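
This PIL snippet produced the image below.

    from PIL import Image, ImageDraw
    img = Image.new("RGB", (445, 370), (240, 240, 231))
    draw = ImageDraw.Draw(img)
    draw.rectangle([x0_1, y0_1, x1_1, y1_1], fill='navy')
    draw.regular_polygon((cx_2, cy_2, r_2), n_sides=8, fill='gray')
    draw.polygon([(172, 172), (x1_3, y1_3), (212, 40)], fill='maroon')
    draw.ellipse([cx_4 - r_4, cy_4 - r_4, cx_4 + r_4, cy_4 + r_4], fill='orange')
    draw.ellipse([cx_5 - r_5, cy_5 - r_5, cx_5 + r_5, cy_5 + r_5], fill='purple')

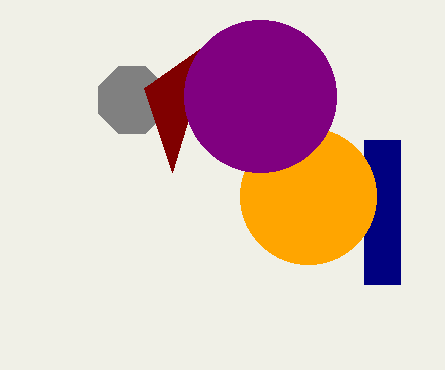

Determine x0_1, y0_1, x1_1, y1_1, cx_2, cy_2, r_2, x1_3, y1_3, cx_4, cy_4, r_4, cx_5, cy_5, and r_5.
x0_1 = 364
y0_1 = 140
x1_1 = 400
y1_1 = 284
cx_2 = 132
cy_2 = 100
r_2 = 36
x1_3 = 144
y1_3 = 88
cx_4 = 308
cy_4 = 196
r_4 = 68
cx_5 = 260
cy_5 = 96
r_5 = 76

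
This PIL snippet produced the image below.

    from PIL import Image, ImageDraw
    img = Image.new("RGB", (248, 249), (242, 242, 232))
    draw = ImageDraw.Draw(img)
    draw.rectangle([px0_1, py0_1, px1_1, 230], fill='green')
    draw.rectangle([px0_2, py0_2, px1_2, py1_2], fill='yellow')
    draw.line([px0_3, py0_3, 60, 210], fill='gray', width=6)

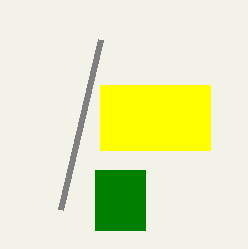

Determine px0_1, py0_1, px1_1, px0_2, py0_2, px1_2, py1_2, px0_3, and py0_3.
px0_1 = 95, py0_1 = 170, px1_1 = 145, px0_2 = 100, py0_2 = 85, px1_2 = 210, py1_2 = 150, px0_3 = 100, py0_3 = 40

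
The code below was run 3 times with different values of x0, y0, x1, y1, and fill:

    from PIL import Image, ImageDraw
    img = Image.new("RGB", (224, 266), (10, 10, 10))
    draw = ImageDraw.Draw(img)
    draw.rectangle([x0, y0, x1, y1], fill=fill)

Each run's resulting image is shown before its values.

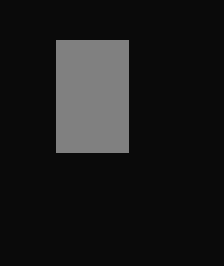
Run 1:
x0 = 56, y0 = 40, x1 = 128, y1 = 152, fill = 'gray'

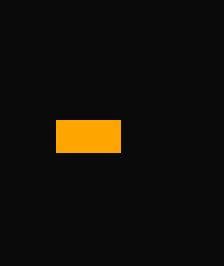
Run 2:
x0 = 56
y0 = 120
x1 = 120
y1 = 152
fill = 'orange'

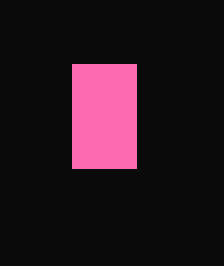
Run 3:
x0 = 72
y0 = 64
x1 = 136
y1 = 168
fill = 'hotpink'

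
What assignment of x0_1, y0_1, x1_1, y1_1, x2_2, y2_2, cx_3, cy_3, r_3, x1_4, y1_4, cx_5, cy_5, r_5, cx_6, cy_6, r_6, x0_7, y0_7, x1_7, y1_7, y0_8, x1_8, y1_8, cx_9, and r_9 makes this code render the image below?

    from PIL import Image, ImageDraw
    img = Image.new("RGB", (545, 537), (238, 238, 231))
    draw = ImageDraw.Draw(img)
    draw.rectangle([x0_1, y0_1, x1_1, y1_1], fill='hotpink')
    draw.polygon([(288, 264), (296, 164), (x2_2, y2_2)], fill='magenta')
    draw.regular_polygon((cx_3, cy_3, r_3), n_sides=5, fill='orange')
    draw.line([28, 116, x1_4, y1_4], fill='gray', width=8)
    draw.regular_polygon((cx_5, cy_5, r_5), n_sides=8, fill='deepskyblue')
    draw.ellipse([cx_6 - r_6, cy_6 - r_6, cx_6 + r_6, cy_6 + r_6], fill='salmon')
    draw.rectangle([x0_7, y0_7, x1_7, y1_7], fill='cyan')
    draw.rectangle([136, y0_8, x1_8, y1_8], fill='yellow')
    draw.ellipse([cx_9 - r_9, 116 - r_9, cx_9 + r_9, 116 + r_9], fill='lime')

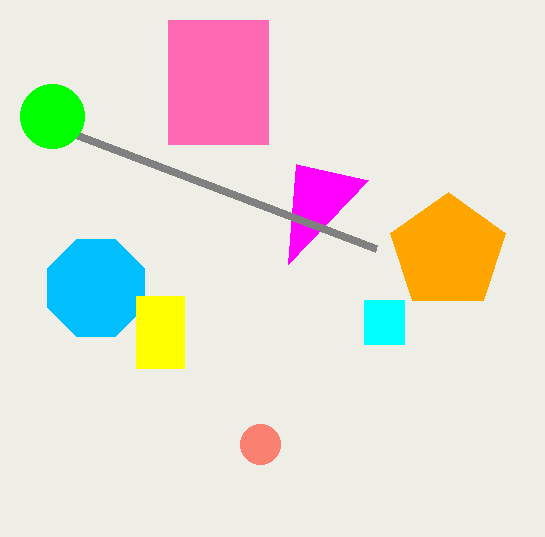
x0_1 = 168
y0_1 = 20
x1_1 = 268
y1_1 = 144
x2_2 = 368
y2_2 = 180
cx_3 = 448
cy_3 = 252
r_3 = 60
x1_4 = 376
y1_4 = 248
cx_5 = 96
cy_5 = 288
r_5 = 52
cx_6 = 260
cy_6 = 444
r_6 = 20
x0_7 = 364
y0_7 = 300
x1_7 = 404
y1_7 = 344
y0_8 = 296
x1_8 = 184
y1_8 = 368
cx_9 = 52
r_9 = 32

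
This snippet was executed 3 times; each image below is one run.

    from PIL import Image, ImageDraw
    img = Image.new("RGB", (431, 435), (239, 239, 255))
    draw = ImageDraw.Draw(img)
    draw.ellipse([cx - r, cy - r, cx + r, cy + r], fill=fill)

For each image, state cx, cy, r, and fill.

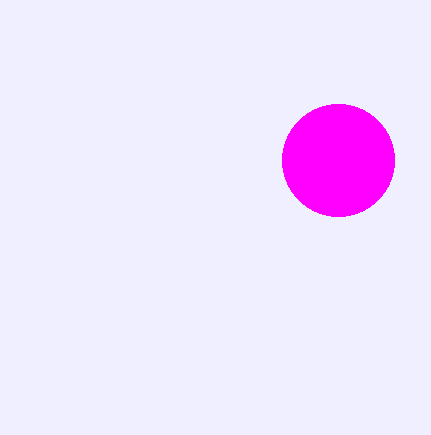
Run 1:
cx = 338, cy = 160, r = 56, fill = 'magenta'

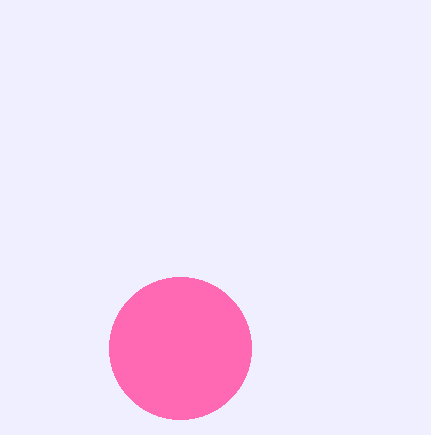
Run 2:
cx = 180; cy = 348; r = 71; fill = 'hotpink'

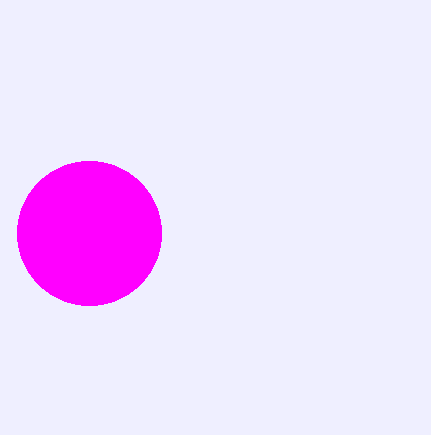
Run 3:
cx = 89, cy = 233, r = 72, fill = 'magenta'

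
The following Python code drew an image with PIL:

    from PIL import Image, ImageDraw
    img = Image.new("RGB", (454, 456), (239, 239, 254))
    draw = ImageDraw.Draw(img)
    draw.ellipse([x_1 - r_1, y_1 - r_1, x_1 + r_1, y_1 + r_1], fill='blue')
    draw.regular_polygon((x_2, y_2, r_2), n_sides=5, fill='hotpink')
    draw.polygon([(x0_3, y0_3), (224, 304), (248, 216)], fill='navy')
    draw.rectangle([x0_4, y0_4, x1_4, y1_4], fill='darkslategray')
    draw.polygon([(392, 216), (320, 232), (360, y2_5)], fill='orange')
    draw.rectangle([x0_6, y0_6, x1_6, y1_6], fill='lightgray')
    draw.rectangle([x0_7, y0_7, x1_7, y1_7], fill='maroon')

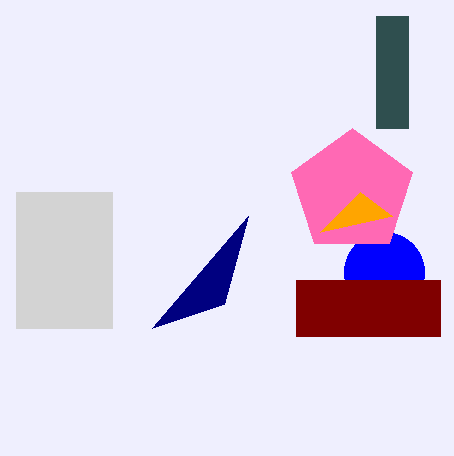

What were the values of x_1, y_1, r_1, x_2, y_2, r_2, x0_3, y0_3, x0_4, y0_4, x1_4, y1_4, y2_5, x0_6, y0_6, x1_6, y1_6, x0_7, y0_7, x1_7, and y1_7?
x_1 = 384
y_1 = 272
r_1 = 40
x_2 = 352
y_2 = 192
r_2 = 64
x0_3 = 152
y0_3 = 328
x0_4 = 376
y0_4 = 16
x1_4 = 408
y1_4 = 128
y2_5 = 192
x0_6 = 16
y0_6 = 192
x1_6 = 112
y1_6 = 328
x0_7 = 296
y0_7 = 280
x1_7 = 440
y1_7 = 336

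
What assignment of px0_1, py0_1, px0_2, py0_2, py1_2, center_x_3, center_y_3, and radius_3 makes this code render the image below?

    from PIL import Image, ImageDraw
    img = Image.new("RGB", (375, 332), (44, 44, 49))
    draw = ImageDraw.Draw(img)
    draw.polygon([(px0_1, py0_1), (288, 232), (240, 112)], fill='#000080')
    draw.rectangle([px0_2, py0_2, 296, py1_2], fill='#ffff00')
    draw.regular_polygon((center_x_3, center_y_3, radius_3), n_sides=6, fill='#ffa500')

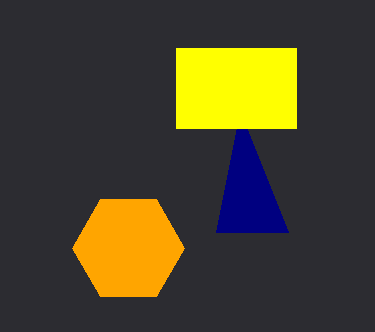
px0_1 = 216, py0_1 = 232, px0_2 = 176, py0_2 = 48, py1_2 = 128, center_x_3 = 128, center_y_3 = 248, radius_3 = 56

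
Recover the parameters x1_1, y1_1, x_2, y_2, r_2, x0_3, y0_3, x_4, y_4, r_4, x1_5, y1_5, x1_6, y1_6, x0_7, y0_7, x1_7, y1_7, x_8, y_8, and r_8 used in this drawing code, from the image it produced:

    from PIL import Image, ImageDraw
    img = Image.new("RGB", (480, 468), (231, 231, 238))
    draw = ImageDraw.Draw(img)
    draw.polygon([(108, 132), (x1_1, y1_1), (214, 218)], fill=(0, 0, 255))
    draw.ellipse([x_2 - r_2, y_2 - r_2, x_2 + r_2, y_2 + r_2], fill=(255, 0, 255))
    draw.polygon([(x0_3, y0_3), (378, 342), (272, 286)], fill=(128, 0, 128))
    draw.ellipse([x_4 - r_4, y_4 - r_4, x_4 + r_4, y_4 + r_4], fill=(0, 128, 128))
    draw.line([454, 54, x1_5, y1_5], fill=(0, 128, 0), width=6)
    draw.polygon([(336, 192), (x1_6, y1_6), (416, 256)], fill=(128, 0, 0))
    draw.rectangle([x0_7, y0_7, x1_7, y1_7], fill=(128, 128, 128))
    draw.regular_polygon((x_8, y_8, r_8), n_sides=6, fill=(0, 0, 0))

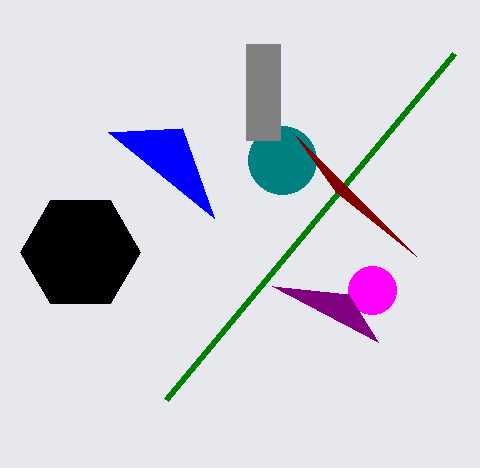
x1_1 = 182, y1_1 = 128, x_2 = 372, y_2 = 290, r_2 = 24, x0_3 = 348, y0_3 = 294, x_4 = 282, y_4 = 160, r_4 = 34, x1_5 = 166, y1_5 = 400, x1_6 = 296, y1_6 = 136, x0_7 = 246, y0_7 = 44, x1_7 = 280, y1_7 = 140, x_8 = 80, y_8 = 252, r_8 = 60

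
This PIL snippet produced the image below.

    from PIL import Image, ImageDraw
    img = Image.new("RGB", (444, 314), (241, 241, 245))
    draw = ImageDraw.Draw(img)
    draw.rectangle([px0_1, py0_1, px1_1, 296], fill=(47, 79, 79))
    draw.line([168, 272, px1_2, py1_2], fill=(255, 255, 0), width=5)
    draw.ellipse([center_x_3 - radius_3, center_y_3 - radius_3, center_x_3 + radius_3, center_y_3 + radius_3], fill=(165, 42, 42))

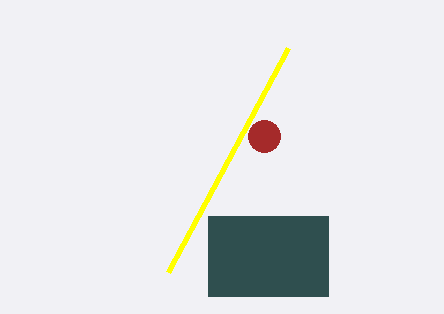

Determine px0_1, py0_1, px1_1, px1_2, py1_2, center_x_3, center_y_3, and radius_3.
px0_1 = 208; py0_1 = 216; px1_1 = 328; px1_2 = 288; py1_2 = 48; center_x_3 = 264; center_y_3 = 136; radius_3 = 16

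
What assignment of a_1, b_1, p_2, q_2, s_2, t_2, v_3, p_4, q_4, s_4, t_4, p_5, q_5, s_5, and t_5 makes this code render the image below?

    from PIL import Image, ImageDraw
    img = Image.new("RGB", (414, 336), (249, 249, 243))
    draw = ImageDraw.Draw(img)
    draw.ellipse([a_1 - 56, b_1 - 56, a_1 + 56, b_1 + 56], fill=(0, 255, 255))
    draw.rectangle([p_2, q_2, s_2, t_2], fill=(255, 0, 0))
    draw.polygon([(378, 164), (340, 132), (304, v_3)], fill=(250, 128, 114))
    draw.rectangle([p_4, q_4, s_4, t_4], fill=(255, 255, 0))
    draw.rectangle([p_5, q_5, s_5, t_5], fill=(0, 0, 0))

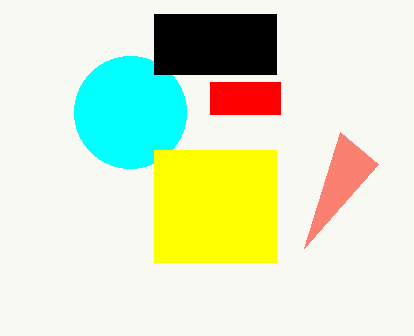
a_1 = 130
b_1 = 112
p_2 = 210
q_2 = 82
s_2 = 280
t_2 = 114
v_3 = 248
p_4 = 154
q_4 = 150
s_4 = 276
t_4 = 262
p_5 = 154
q_5 = 14
s_5 = 276
t_5 = 74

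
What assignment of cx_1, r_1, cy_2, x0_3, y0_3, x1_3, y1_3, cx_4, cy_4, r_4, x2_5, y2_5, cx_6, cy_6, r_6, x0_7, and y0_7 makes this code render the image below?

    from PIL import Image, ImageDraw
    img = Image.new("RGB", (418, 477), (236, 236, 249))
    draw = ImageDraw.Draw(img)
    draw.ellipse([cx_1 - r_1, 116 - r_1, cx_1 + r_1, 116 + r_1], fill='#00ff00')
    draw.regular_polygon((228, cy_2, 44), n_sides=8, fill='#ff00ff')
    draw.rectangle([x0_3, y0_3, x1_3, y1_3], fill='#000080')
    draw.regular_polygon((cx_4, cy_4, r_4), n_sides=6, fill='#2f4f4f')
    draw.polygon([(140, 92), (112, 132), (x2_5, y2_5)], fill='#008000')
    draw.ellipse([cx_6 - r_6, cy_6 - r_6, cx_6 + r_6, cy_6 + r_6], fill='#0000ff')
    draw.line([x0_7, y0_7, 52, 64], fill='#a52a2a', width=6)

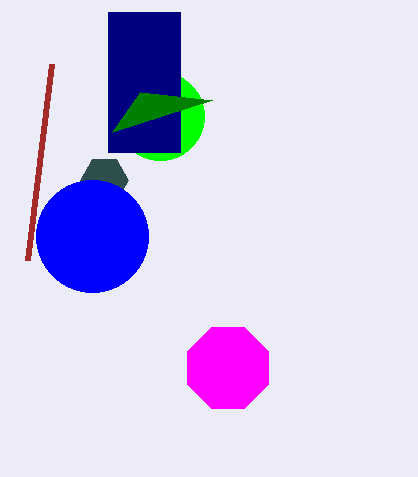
cx_1 = 160
r_1 = 44
cy_2 = 368
x0_3 = 108
y0_3 = 12
x1_3 = 180
y1_3 = 152
cx_4 = 104
cy_4 = 180
r_4 = 24
x2_5 = 212
y2_5 = 100
cx_6 = 92
cy_6 = 236
r_6 = 56
x0_7 = 28
y0_7 = 260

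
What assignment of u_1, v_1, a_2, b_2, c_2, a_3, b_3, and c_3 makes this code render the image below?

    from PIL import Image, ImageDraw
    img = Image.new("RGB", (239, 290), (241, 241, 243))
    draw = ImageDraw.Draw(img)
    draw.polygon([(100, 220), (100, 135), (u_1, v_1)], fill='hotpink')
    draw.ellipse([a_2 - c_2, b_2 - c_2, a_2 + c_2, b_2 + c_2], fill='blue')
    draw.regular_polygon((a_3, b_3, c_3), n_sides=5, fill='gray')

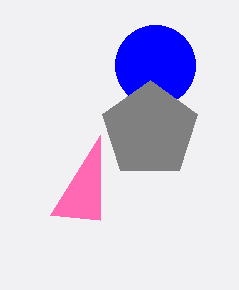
u_1 = 50, v_1 = 215, a_2 = 155, b_2 = 65, c_2 = 40, a_3 = 150, b_3 = 130, c_3 = 50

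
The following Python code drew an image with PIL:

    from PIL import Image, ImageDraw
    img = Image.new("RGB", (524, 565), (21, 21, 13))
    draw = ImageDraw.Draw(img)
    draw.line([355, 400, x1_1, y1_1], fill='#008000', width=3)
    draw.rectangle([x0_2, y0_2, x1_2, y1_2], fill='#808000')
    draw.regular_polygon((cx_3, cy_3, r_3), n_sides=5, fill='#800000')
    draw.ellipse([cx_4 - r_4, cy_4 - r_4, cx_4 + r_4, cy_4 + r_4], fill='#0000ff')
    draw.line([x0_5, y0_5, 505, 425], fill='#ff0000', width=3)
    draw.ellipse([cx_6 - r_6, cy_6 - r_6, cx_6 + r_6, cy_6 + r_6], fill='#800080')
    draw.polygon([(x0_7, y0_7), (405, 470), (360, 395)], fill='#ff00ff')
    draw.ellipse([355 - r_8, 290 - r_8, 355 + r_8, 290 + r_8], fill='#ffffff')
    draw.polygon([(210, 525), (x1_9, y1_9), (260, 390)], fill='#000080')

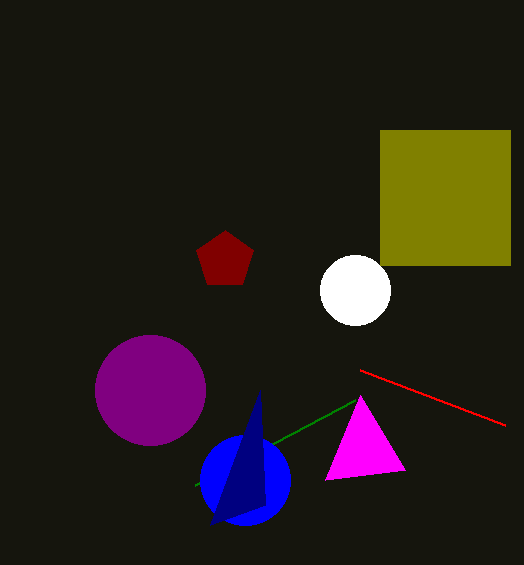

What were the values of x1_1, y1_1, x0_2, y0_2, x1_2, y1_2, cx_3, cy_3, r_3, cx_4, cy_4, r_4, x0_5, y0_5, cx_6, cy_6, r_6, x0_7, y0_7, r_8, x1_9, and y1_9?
x1_1 = 195; y1_1 = 485; x0_2 = 380; y0_2 = 130; x1_2 = 510; y1_2 = 265; cx_3 = 225; cy_3 = 260; r_3 = 30; cx_4 = 245; cy_4 = 480; r_4 = 45; x0_5 = 360; y0_5 = 370; cx_6 = 150; cy_6 = 390; r_6 = 55; x0_7 = 325; y0_7 = 480; r_8 = 35; x1_9 = 265; y1_9 = 505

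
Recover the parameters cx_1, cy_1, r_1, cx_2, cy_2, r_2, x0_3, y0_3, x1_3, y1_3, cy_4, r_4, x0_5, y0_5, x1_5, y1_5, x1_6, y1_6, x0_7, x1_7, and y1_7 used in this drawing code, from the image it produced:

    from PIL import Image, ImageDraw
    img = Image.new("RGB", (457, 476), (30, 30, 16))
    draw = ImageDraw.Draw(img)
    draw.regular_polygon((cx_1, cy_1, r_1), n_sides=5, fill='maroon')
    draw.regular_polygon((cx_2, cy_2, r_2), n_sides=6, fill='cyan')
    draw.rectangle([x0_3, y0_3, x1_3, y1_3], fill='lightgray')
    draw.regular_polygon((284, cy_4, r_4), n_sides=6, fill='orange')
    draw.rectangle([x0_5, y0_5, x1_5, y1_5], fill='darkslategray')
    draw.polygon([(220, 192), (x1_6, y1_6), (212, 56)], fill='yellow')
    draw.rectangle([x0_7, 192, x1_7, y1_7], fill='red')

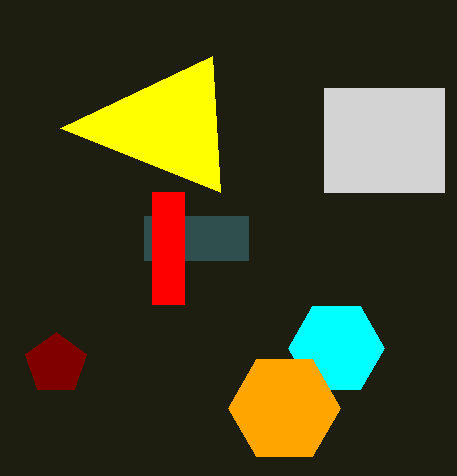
cx_1 = 56
cy_1 = 364
r_1 = 32
cx_2 = 336
cy_2 = 348
r_2 = 48
x0_3 = 324
y0_3 = 88
x1_3 = 444
y1_3 = 192
cy_4 = 408
r_4 = 56
x0_5 = 144
y0_5 = 216
x1_5 = 248
y1_5 = 260
x1_6 = 60
y1_6 = 128
x0_7 = 152
x1_7 = 184
y1_7 = 304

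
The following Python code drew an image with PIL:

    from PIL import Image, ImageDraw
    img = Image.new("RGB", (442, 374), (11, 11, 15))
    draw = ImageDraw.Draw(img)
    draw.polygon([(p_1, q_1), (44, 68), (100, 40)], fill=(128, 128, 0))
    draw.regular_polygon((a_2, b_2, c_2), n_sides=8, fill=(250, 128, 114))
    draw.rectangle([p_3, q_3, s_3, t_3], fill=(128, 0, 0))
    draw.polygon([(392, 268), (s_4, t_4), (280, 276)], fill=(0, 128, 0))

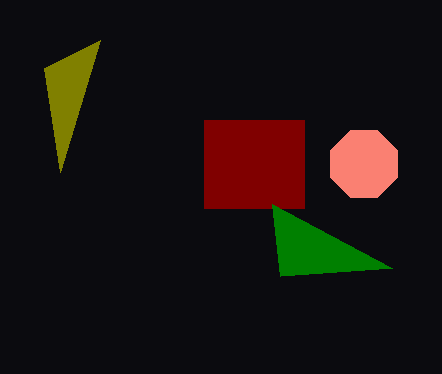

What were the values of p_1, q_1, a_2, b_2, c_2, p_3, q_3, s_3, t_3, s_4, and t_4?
p_1 = 60
q_1 = 172
a_2 = 364
b_2 = 164
c_2 = 36
p_3 = 204
q_3 = 120
s_3 = 304
t_3 = 208
s_4 = 272
t_4 = 204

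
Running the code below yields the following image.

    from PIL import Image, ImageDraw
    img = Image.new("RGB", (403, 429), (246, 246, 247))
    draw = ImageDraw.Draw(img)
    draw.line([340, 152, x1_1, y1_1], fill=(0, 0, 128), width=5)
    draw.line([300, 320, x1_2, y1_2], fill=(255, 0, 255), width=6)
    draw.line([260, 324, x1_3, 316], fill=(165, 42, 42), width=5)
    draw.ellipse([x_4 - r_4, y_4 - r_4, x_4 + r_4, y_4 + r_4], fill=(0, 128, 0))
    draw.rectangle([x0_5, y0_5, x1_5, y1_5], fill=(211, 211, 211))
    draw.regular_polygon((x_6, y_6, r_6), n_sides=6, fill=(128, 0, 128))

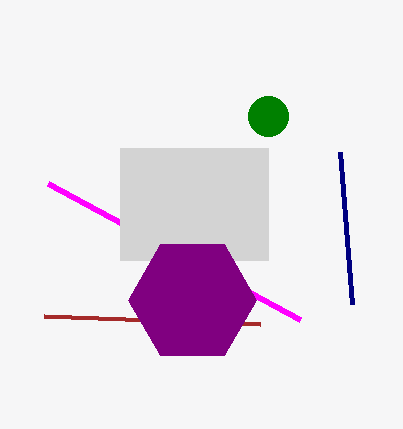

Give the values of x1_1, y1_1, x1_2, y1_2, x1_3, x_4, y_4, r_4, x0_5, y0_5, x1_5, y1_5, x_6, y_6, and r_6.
x1_1 = 352; y1_1 = 304; x1_2 = 48; y1_2 = 184; x1_3 = 44; x_4 = 268; y_4 = 116; r_4 = 20; x0_5 = 120; y0_5 = 148; x1_5 = 268; y1_5 = 260; x_6 = 192; y_6 = 300; r_6 = 64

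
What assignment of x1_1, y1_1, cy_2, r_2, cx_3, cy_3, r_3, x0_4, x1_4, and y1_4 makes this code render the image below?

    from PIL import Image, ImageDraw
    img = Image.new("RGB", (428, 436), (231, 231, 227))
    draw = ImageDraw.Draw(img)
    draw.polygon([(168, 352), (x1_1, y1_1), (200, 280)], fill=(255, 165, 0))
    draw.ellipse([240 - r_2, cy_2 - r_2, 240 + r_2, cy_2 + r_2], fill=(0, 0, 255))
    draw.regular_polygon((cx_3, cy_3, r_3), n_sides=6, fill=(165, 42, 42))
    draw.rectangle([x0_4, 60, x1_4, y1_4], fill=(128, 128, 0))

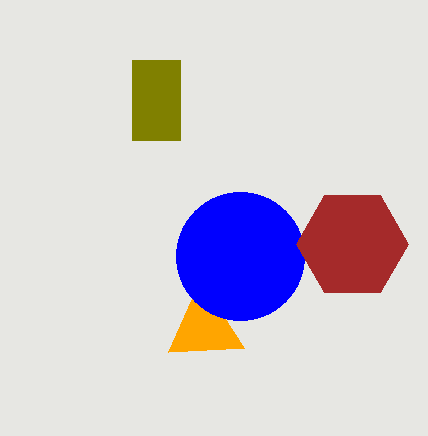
x1_1 = 244
y1_1 = 348
cy_2 = 256
r_2 = 64
cx_3 = 352
cy_3 = 244
r_3 = 56
x0_4 = 132
x1_4 = 180
y1_4 = 140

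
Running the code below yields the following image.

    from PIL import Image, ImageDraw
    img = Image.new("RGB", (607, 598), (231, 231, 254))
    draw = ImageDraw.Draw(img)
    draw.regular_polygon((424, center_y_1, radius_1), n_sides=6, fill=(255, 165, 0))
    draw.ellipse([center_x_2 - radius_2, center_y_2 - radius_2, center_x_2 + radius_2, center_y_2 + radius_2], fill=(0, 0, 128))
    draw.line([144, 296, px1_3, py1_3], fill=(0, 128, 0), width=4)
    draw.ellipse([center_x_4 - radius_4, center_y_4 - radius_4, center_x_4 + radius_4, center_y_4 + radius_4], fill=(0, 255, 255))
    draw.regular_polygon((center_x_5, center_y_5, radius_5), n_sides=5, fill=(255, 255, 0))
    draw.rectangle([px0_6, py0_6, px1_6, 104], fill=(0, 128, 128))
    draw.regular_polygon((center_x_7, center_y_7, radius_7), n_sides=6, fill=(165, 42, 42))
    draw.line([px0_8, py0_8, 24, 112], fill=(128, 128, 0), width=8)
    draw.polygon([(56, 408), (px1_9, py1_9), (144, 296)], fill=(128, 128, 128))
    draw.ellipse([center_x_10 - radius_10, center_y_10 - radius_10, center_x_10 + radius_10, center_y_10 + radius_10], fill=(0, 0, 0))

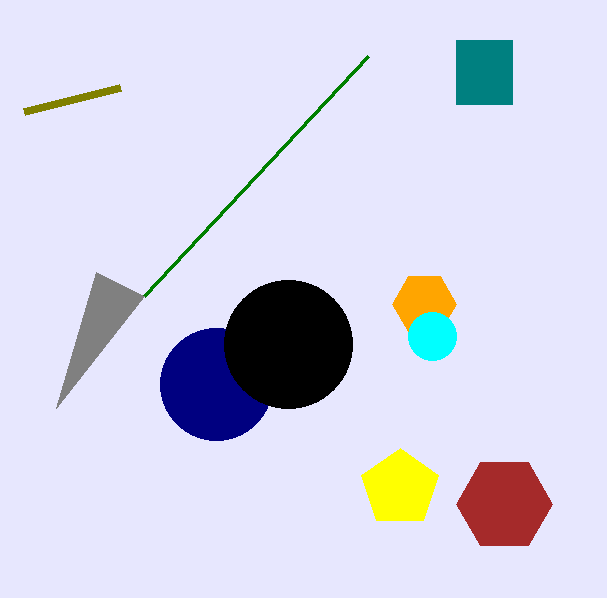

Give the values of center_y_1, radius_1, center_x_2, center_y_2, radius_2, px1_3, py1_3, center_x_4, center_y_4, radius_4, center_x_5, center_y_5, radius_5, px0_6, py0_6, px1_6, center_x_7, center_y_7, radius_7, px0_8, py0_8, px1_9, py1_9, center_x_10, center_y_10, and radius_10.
center_y_1 = 304, radius_1 = 32, center_x_2 = 216, center_y_2 = 384, radius_2 = 56, px1_3 = 368, py1_3 = 56, center_x_4 = 432, center_y_4 = 336, radius_4 = 24, center_x_5 = 400, center_y_5 = 488, radius_5 = 40, px0_6 = 456, py0_6 = 40, px1_6 = 512, center_x_7 = 504, center_y_7 = 504, radius_7 = 48, px0_8 = 120, py0_8 = 88, px1_9 = 96, py1_9 = 272, center_x_10 = 288, center_y_10 = 344, radius_10 = 64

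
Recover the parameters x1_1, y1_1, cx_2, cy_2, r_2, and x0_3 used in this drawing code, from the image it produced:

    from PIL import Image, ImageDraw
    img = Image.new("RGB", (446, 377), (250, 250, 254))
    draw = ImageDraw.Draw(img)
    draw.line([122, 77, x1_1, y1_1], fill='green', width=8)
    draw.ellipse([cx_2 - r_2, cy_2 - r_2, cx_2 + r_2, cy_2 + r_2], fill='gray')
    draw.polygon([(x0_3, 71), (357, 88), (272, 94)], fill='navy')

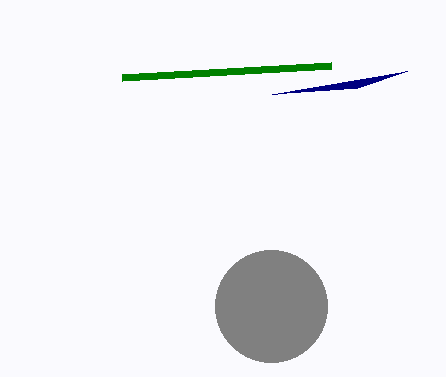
x1_1 = 331; y1_1 = 65; cx_2 = 271; cy_2 = 306; r_2 = 56; x0_3 = 407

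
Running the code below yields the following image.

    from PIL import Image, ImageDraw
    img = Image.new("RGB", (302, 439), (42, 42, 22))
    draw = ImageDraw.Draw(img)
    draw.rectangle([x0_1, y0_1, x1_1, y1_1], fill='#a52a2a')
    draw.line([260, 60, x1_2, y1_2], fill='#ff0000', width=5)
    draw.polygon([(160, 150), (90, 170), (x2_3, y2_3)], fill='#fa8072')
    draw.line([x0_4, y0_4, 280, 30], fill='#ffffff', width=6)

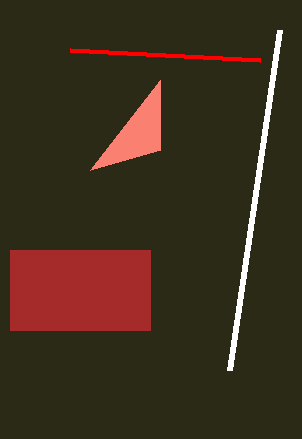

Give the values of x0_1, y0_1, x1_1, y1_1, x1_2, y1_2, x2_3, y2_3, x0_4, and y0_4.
x0_1 = 10, y0_1 = 250, x1_1 = 150, y1_1 = 330, x1_2 = 70, y1_2 = 50, x2_3 = 160, y2_3 = 80, x0_4 = 230, y0_4 = 370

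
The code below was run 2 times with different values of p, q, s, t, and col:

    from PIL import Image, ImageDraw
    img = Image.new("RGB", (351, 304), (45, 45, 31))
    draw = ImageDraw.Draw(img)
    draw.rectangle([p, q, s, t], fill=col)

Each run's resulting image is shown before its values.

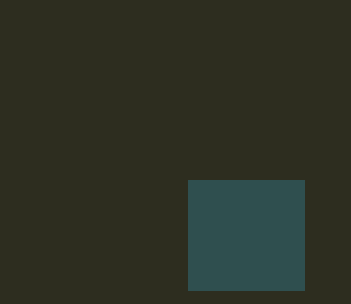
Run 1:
p = 188
q = 180
s = 304
t = 290
col = 'darkslategray'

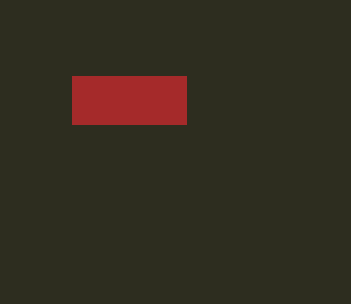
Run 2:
p = 72, q = 76, s = 186, t = 124, col = 'brown'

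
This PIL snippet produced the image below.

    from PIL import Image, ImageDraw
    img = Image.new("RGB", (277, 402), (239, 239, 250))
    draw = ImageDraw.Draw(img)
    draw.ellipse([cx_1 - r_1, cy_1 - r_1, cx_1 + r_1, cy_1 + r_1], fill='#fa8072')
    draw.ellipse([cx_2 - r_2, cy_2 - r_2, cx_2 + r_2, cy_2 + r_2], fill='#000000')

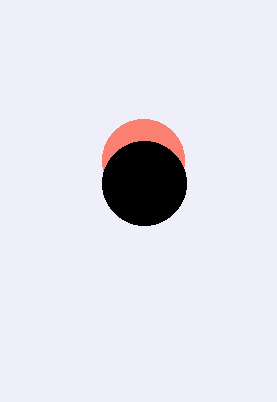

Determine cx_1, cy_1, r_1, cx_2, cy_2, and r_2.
cx_1 = 143, cy_1 = 160, r_1 = 41, cx_2 = 144, cy_2 = 183, r_2 = 42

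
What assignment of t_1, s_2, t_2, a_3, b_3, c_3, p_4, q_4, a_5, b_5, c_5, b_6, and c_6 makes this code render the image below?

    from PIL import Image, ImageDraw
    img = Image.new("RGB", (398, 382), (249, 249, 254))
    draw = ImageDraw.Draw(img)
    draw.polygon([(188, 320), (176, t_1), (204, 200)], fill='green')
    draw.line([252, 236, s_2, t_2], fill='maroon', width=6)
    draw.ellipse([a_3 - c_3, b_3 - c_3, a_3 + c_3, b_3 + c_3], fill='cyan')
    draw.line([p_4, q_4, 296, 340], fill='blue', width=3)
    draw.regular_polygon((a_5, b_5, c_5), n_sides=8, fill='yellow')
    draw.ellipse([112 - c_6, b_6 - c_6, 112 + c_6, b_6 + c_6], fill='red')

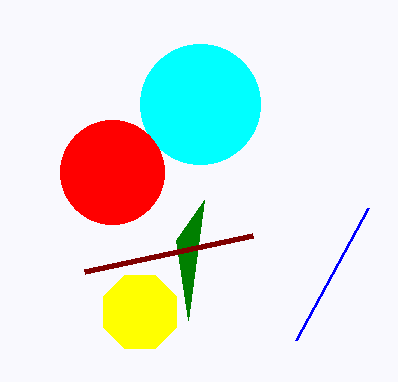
t_1 = 240; s_2 = 84; t_2 = 272; a_3 = 200; b_3 = 104; c_3 = 60; p_4 = 368; q_4 = 208; a_5 = 140; b_5 = 312; c_5 = 40; b_6 = 172; c_6 = 52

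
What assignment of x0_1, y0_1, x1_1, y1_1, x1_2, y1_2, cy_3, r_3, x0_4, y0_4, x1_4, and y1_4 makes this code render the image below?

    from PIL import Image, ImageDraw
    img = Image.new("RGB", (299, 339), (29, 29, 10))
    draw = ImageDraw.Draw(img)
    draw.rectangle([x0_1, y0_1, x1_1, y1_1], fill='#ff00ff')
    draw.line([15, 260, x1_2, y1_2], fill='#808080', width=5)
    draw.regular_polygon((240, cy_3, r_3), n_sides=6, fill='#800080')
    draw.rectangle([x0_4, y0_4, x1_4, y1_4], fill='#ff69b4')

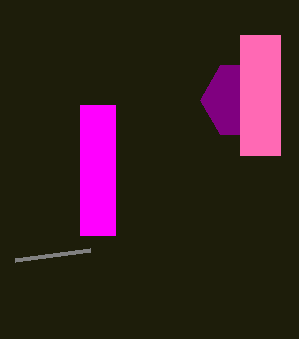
x0_1 = 80
y0_1 = 105
x1_1 = 115
y1_1 = 235
x1_2 = 90
y1_2 = 250
cy_3 = 100
r_3 = 40
x0_4 = 240
y0_4 = 35
x1_4 = 280
y1_4 = 155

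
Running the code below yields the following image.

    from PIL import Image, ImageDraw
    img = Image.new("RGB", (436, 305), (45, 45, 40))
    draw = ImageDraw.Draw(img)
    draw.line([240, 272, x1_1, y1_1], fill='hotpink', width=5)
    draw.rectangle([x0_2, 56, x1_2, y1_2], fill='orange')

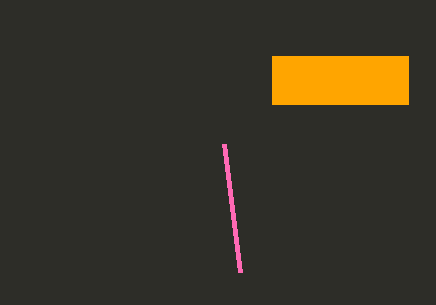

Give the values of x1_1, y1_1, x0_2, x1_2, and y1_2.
x1_1 = 224; y1_1 = 144; x0_2 = 272; x1_2 = 408; y1_2 = 104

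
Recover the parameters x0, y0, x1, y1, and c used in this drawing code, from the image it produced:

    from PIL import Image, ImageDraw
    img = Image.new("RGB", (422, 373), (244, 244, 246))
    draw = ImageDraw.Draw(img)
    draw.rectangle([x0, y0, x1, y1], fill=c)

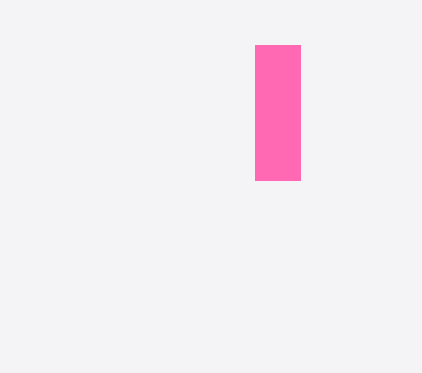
x0 = 255, y0 = 45, x1 = 300, y1 = 180, c = 'hotpink'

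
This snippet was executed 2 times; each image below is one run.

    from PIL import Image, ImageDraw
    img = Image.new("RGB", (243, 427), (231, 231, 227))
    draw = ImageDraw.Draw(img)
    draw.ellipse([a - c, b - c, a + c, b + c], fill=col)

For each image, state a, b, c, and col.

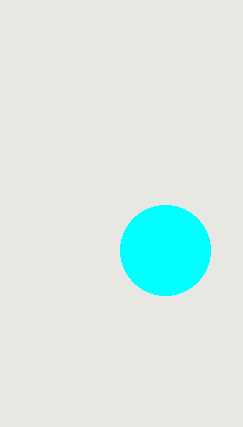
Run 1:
a = 165; b = 250; c = 45; col = 'cyan'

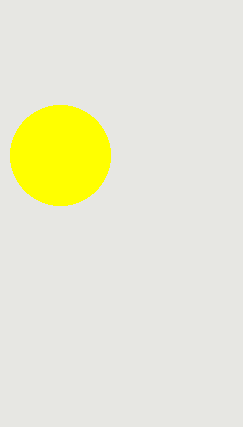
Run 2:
a = 60
b = 155
c = 50
col = 'yellow'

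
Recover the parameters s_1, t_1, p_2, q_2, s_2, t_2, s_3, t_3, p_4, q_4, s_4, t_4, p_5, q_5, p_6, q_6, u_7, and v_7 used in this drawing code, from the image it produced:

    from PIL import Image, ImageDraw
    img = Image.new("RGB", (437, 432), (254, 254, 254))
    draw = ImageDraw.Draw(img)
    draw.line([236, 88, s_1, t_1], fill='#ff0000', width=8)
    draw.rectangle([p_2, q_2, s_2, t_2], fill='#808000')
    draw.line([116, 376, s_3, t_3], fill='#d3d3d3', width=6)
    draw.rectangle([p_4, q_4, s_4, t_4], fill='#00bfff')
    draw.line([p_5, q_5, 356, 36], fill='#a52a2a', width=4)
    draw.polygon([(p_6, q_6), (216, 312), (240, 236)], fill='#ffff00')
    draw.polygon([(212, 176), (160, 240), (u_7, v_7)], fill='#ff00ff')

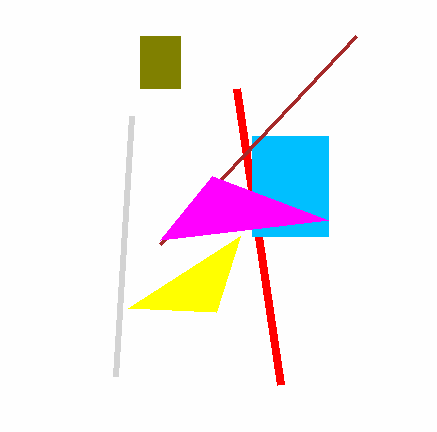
s_1 = 280, t_1 = 384, p_2 = 140, q_2 = 36, s_2 = 180, t_2 = 88, s_3 = 132, t_3 = 116, p_4 = 252, q_4 = 136, s_4 = 328, t_4 = 236, p_5 = 160, q_5 = 244, p_6 = 128, q_6 = 308, u_7 = 328, v_7 = 220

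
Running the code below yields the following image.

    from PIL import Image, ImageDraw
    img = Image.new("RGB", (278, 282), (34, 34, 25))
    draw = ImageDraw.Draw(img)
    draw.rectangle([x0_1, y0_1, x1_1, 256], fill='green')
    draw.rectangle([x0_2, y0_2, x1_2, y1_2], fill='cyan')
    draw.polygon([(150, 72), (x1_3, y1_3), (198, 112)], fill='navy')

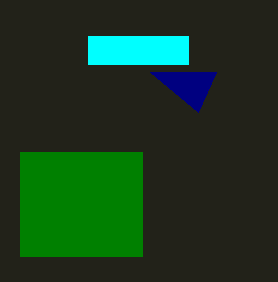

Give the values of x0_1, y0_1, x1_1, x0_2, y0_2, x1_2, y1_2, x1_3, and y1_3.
x0_1 = 20, y0_1 = 152, x1_1 = 142, x0_2 = 88, y0_2 = 36, x1_2 = 188, y1_2 = 64, x1_3 = 216, y1_3 = 72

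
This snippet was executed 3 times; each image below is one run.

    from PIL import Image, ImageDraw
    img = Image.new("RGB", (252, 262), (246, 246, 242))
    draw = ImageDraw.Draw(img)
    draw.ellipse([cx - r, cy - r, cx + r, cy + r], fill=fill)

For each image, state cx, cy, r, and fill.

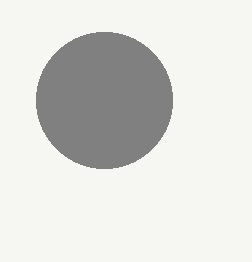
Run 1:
cx = 104
cy = 100
r = 68
fill = 'gray'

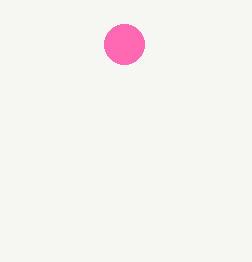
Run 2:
cx = 124
cy = 44
r = 20
fill = 'hotpink'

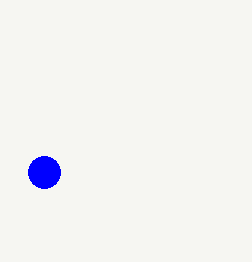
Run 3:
cx = 44
cy = 172
r = 16
fill = 'blue'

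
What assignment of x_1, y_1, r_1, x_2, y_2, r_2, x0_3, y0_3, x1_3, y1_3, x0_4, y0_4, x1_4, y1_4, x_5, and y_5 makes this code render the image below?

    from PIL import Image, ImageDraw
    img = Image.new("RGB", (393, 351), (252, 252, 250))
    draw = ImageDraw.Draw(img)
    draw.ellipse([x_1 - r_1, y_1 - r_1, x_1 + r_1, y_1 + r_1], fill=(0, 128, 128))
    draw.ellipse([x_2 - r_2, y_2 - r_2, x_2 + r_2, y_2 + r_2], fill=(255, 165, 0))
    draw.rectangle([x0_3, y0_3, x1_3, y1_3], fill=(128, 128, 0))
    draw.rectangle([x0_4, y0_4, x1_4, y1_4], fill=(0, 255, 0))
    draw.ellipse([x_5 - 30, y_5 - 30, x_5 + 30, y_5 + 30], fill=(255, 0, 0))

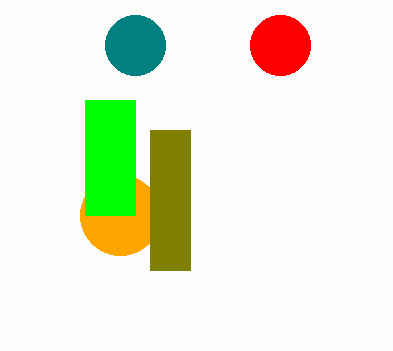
x_1 = 135, y_1 = 45, r_1 = 30, x_2 = 120, y_2 = 215, r_2 = 40, x0_3 = 150, y0_3 = 130, x1_3 = 190, y1_3 = 270, x0_4 = 85, y0_4 = 100, x1_4 = 135, y1_4 = 215, x_5 = 280, y_5 = 45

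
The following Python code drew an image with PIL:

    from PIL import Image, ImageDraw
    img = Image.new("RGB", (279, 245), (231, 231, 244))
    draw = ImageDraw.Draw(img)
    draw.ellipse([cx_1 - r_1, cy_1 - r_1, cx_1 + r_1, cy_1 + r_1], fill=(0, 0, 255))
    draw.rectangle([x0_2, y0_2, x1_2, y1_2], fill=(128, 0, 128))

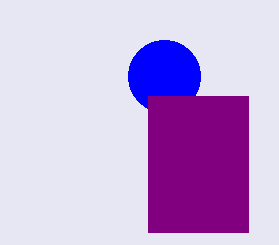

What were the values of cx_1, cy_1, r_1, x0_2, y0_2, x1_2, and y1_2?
cx_1 = 164; cy_1 = 76; r_1 = 36; x0_2 = 148; y0_2 = 96; x1_2 = 248; y1_2 = 232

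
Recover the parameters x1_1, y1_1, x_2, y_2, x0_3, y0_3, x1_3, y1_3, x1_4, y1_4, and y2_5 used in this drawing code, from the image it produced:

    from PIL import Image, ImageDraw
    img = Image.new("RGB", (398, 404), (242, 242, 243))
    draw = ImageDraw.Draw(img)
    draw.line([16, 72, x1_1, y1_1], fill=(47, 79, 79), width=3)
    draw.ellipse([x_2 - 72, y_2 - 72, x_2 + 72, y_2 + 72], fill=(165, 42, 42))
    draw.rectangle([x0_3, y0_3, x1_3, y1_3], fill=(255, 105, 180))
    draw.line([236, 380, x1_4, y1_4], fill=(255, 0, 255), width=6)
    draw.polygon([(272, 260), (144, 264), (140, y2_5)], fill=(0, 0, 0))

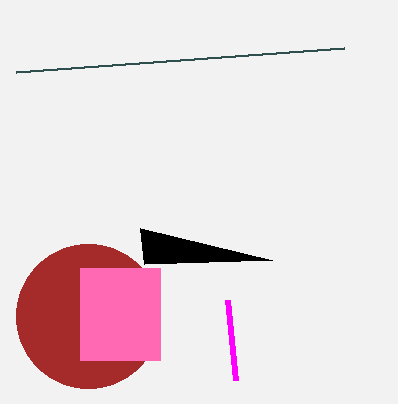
x1_1 = 344
y1_1 = 48
x_2 = 88
y_2 = 316
x0_3 = 80
y0_3 = 268
x1_3 = 160
y1_3 = 360
x1_4 = 228
y1_4 = 300
y2_5 = 228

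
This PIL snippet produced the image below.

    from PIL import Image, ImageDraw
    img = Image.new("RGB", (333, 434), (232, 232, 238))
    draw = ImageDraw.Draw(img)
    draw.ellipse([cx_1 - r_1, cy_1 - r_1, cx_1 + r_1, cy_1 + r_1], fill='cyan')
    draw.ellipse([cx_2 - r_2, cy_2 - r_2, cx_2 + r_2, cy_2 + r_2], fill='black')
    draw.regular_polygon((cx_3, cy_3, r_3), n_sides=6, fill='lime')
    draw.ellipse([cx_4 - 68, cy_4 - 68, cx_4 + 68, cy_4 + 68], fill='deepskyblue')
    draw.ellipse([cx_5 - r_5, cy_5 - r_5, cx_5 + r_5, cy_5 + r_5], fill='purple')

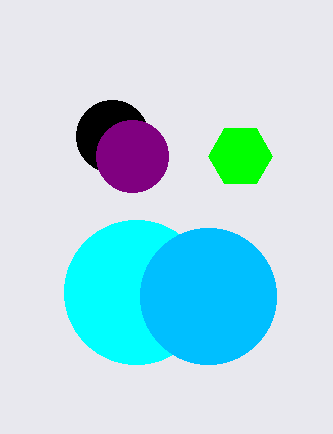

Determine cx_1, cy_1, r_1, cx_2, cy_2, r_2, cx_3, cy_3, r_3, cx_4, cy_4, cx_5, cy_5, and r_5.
cx_1 = 136
cy_1 = 292
r_1 = 72
cx_2 = 112
cy_2 = 136
r_2 = 36
cx_3 = 240
cy_3 = 156
r_3 = 32
cx_4 = 208
cy_4 = 296
cx_5 = 132
cy_5 = 156
r_5 = 36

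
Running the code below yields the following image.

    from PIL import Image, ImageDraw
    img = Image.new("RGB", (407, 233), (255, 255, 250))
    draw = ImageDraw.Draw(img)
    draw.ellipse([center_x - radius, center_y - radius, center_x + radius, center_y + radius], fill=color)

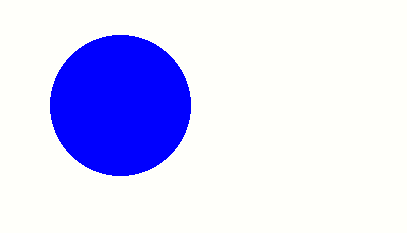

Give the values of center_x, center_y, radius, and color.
center_x = 120
center_y = 105
radius = 70
color = 'blue'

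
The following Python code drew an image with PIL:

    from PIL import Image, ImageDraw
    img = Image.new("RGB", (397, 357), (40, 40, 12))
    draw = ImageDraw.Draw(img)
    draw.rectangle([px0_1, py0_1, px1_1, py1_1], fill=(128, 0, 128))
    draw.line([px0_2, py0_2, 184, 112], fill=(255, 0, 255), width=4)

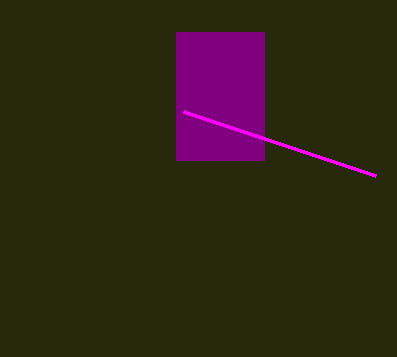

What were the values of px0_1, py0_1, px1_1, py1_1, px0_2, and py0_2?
px0_1 = 176, py0_1 = 32, px1_1 = 264, py1_1 = 160, px0_2 = 376, py0_2 = 176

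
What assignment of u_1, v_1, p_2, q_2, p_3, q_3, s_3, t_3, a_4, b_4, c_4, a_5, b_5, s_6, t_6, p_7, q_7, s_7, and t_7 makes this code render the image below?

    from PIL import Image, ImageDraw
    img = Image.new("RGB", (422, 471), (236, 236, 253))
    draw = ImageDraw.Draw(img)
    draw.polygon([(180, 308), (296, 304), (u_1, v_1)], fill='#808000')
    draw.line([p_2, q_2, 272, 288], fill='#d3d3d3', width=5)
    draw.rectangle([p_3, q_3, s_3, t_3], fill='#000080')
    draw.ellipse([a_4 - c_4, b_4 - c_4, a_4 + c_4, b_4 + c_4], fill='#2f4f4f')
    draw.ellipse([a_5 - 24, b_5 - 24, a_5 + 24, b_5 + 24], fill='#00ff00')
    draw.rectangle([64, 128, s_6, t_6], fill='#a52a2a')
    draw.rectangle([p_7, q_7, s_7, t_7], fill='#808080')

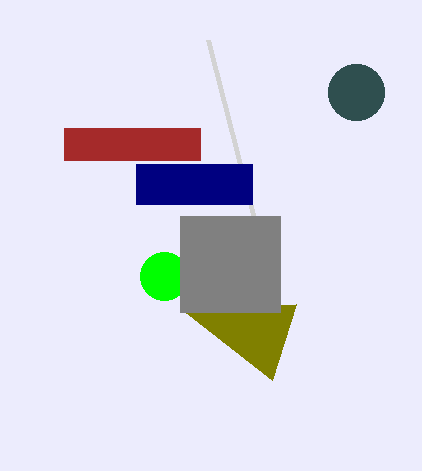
u_1 = 272, v_1 = 380, p_2 = 208, q_2 = 40, p_3 = 136, q_3 = 164, s_3 = 252, t_3 = 204, a_4 = 356, b_4 = 92, c_4 = 28, a_5 = 164, b_5 = 276, s_6 = 200, t_6 = 160, p_7 = 180, q_7 = 216, s_7 = 280, t_7 = 312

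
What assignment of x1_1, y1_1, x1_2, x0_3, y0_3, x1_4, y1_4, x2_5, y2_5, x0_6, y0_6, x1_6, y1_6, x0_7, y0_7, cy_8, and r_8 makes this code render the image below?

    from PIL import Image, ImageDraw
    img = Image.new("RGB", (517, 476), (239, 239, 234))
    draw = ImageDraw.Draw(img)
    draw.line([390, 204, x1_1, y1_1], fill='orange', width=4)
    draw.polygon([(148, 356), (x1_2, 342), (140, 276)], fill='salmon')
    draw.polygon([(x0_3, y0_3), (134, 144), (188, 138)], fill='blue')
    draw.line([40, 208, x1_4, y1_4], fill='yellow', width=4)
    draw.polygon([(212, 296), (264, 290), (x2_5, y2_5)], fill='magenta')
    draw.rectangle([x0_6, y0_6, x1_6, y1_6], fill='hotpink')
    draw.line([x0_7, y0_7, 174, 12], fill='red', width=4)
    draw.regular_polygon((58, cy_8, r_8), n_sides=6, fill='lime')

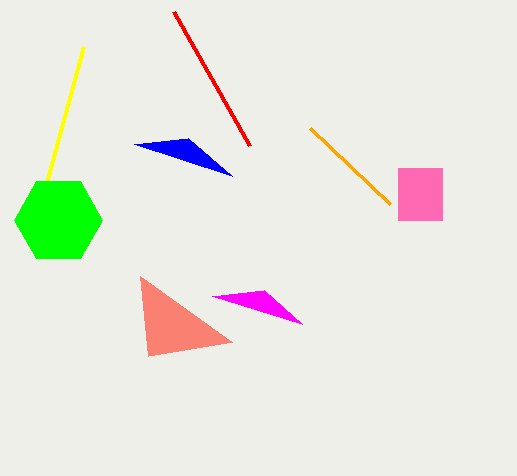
x1_1 = 310; y1_1 = 128; x1_2 = 232; x0_3 = 232; y0_3 = 176; x1_4 = 84; y1_4 = 46; x2_5 = 302; y2_5 = 324; x0_6 = 398; y0_6 = 168; x1_6 = 442; y1_6 = 220; x0_7 = 250; y0_7 = 146; cy_8 = 220; r_8 = 44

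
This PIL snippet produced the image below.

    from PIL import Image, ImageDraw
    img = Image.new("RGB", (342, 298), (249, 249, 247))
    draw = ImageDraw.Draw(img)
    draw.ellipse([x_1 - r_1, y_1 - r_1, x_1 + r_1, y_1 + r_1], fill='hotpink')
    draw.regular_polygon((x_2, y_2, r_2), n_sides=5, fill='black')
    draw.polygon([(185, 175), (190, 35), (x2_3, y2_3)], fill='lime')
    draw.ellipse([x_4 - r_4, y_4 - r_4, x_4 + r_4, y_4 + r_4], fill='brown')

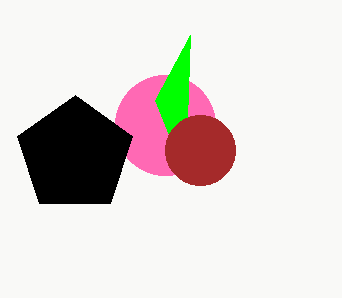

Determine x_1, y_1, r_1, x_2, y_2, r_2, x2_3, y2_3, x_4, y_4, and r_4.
x_1 = 165
y_1 = 125
r_1 = 50
x_2 = 75
y_2 = 155
r_2 = 60
x2_3 = 155
y2_3 = 100
x_4 = 200
y_4 = 150
r_4 = 35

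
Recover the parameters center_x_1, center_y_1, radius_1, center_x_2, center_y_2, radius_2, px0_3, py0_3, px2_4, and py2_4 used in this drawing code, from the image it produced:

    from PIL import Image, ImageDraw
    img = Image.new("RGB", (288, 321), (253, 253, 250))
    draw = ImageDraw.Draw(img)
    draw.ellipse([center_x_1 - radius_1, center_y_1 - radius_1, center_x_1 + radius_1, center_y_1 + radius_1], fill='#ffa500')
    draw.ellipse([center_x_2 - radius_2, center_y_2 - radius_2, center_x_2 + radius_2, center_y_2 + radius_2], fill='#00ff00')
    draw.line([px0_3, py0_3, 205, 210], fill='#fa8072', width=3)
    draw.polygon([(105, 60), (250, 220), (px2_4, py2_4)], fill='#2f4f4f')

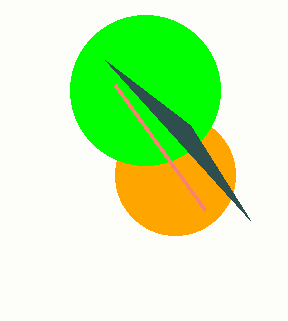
center_x_1 = 175, center_y_1 = 175, radius_1 = 60, center_x_2 = 145, center_y_2 = 90, radius_2 = 75, px0_3 = 115, py0_3 = 85, px2_4 = 190, py2_4 = 125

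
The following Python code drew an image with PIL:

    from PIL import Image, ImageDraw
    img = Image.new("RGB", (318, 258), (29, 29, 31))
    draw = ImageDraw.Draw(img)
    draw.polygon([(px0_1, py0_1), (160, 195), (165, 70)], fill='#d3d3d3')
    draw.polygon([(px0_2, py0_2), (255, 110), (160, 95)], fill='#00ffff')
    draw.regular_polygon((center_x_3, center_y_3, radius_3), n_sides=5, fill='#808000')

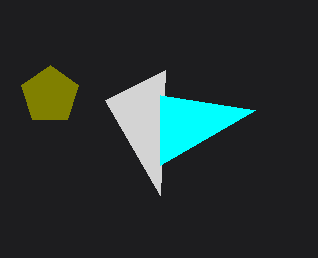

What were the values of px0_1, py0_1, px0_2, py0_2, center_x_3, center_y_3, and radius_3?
px0_1 = 105
py0_1 = 100
px0_2 = 160
py0_2 = 165
center_x_3 = 50
center_y_3 = 95
radius_3 = 30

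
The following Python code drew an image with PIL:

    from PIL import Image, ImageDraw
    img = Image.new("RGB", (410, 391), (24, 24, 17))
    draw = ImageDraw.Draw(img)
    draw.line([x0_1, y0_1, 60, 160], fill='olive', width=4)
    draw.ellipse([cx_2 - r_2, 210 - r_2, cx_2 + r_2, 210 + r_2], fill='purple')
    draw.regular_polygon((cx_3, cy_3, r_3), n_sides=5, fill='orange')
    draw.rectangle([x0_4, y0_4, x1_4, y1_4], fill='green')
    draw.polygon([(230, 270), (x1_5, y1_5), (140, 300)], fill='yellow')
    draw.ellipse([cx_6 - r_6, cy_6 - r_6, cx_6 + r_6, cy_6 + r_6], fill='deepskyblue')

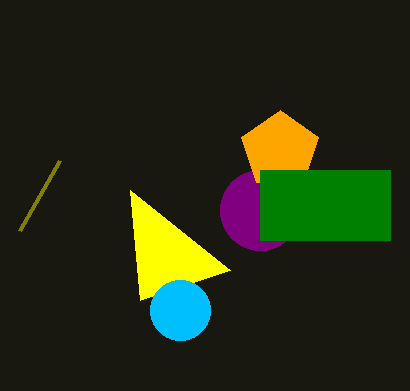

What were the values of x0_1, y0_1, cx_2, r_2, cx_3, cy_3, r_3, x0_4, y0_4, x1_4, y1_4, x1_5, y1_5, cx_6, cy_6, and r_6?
x0_1 = 20
y0_1 = 230
cx_2 = 260
r_2 = 40
cx_3 = 280
cy_3 = 150
r_3 = 40
x0_4 = 260
y0_4 = 170
x1_4 = 390
y1_4 = 240
x1_5 = 130
y1_5 = 190
cx_6 = 180
cy_6 = 310
r_6 = 30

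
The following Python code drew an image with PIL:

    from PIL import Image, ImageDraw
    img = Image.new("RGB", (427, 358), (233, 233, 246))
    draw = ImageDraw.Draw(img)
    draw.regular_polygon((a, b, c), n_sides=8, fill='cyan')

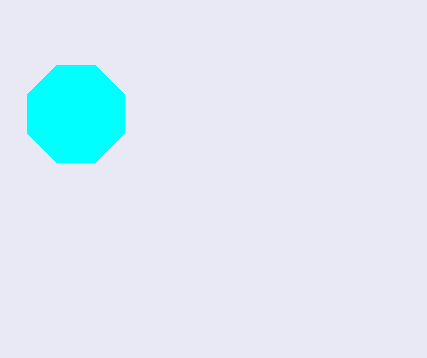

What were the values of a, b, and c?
a = 76, b = 114, c = 52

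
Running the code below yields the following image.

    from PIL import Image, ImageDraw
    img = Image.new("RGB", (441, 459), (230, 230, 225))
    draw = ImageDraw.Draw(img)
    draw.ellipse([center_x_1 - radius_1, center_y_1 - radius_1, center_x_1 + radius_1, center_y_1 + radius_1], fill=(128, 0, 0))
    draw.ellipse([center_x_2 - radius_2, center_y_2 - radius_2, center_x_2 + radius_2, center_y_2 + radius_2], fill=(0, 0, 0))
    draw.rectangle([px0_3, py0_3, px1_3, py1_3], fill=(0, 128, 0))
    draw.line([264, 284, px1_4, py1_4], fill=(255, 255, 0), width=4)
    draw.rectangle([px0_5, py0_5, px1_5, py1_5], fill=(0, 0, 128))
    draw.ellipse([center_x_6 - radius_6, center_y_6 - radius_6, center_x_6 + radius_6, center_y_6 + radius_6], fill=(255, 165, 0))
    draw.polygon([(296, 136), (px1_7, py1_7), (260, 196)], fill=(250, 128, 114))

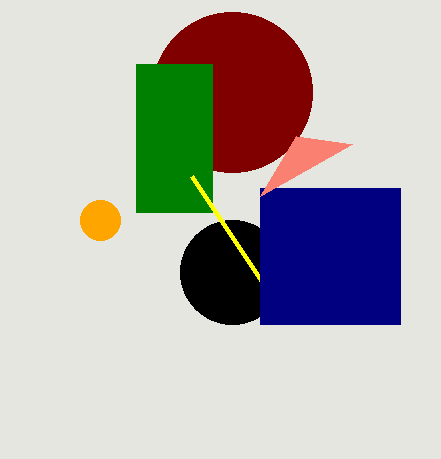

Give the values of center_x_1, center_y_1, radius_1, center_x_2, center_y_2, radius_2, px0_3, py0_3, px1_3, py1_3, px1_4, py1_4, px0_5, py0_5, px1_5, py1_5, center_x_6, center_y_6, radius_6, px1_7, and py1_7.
center_x_1 = 232, center_y_1 = 92, radius_1 = 80, center_x_2 = 232, center_y_2 = 272, radius_2 = 52, px0_3 = 136, py0_3 = 64, px1_3 = 212, py1_3 = 212, px1_4 = 192, py1_4 = 176, px0_5 = 260, py0_5 = 188, px1_5 = 400, py1_5 = 324, center_x_6 = 100, center_y_6 = 220, radius_6 = 20, px1_7 = 352, py1_7 = 144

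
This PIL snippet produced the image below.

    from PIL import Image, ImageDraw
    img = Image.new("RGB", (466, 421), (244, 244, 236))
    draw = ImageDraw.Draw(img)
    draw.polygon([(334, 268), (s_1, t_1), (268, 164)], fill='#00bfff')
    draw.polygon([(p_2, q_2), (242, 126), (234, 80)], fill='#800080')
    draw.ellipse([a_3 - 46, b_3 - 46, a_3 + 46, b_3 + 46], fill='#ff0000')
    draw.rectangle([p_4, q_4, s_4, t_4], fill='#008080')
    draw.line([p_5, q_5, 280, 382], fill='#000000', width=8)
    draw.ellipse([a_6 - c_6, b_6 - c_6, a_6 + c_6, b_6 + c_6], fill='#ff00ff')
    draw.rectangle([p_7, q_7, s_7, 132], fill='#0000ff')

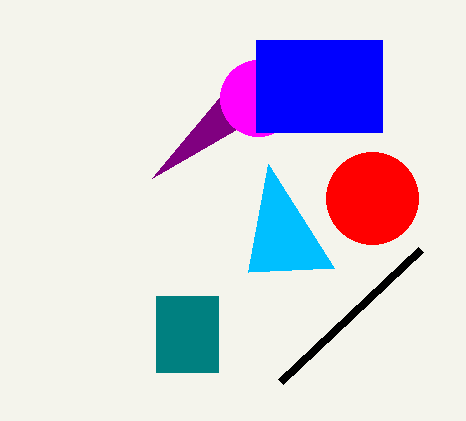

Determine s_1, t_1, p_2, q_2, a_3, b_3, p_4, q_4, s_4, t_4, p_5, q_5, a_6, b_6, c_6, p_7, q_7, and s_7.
s_1 = 248; t_1 = 272; p_2 = 152; q_2 = 178; a_3 = 372; b_3 = 198; p_4 = 156; q_4 = 296; s_4 = 218; t_4 = 372; p_5 = 420; q_5 = 250; a_6 = 258; b_6 = 98; c_6 = 38; p_7 = 256; q_7 = 40; s_7 = 382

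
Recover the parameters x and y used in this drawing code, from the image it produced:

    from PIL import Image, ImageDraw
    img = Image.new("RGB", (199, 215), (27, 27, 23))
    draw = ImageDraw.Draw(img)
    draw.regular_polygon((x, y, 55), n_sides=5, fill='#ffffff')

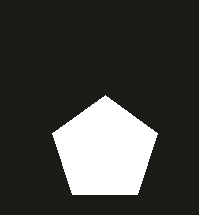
x = 105
y = 150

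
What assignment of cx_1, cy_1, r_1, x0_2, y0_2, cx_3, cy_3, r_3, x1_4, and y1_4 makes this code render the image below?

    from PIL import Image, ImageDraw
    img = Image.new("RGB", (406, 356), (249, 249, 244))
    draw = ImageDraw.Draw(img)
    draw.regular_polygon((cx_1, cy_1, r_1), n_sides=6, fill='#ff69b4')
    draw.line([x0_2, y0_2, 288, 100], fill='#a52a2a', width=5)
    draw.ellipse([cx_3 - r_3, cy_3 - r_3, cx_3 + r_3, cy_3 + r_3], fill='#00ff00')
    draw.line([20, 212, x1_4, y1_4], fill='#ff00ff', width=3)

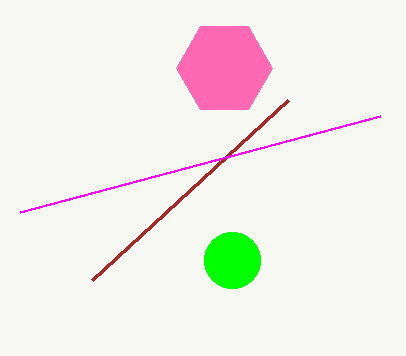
cx_1 = 224
cy_1 = 68
r_1 = 48
x0_2 = 92
y0_2 = 280
cx_3 = 232
cy_3 = 260
r_3 = 28
x1_4 = 380
y1_4 = 116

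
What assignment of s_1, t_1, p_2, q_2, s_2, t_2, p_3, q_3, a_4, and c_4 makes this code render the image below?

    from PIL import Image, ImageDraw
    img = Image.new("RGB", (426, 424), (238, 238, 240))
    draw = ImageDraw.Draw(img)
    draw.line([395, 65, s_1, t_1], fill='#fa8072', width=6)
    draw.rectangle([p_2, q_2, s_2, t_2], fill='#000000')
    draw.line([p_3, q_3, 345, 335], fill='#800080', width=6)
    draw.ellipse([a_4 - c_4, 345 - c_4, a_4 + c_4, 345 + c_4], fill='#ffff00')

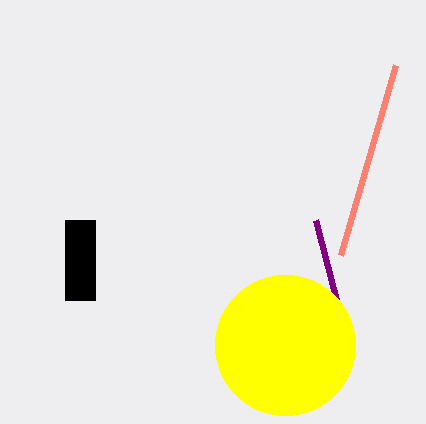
s_1 = 340, t_1 = 255, p_2 = 65, q_2 = 220, s_2 = 95, t_2 = 300, p_3 = 315, q_3 = 220, a_4 = 285, c_4 = 70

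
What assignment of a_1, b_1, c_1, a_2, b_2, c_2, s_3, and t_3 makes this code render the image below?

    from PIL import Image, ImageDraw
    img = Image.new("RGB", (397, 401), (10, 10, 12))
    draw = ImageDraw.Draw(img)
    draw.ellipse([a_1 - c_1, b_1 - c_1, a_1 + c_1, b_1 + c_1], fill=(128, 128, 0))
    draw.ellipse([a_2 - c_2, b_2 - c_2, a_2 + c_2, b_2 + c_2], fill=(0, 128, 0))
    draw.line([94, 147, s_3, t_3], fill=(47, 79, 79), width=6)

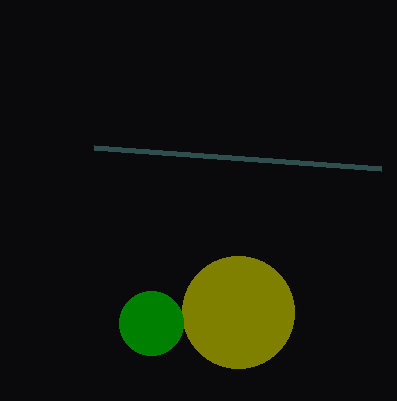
a_1 = 238; b_1 = 312; c_1 = 56; a_2 = 151; b_2 = 323; c_2 = 32; s_3 = 381; t_3 = 168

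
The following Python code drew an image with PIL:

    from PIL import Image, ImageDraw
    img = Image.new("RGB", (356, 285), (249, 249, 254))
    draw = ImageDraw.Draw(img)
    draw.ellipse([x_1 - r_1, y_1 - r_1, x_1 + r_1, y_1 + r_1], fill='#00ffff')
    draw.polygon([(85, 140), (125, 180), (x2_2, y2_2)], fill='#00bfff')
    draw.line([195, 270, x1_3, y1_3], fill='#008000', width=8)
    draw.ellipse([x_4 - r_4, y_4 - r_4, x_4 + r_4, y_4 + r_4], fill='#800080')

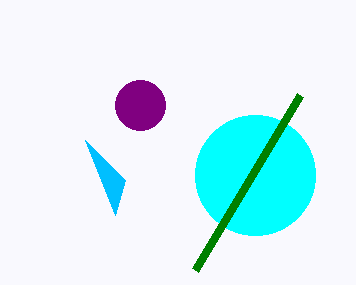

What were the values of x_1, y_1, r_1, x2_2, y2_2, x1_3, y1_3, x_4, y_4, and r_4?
x_1 = 255, y_1 = 175, r_1 = 60, x2_2 = 115, y2_2 = 215, x1_3 = 300, y1_3 = 95, x_4 = 140, y_4 = 105, r_4 = 25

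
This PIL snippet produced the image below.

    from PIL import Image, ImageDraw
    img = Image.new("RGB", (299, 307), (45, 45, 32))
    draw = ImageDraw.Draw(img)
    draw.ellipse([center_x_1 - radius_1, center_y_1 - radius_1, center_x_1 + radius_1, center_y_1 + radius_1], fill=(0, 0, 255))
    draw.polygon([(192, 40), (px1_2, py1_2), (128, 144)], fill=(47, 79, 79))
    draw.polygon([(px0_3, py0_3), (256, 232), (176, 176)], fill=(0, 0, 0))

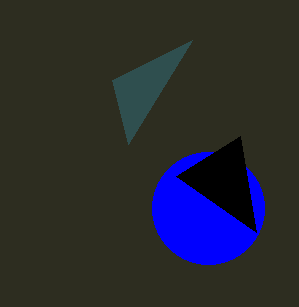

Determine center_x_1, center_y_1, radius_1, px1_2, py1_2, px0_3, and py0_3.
center_x_1 = 208, center_y_1 = 208, radius_1 = 56, px1_2 = 112, py1_2 = 80, px0_3 = 240, py0_3 = 136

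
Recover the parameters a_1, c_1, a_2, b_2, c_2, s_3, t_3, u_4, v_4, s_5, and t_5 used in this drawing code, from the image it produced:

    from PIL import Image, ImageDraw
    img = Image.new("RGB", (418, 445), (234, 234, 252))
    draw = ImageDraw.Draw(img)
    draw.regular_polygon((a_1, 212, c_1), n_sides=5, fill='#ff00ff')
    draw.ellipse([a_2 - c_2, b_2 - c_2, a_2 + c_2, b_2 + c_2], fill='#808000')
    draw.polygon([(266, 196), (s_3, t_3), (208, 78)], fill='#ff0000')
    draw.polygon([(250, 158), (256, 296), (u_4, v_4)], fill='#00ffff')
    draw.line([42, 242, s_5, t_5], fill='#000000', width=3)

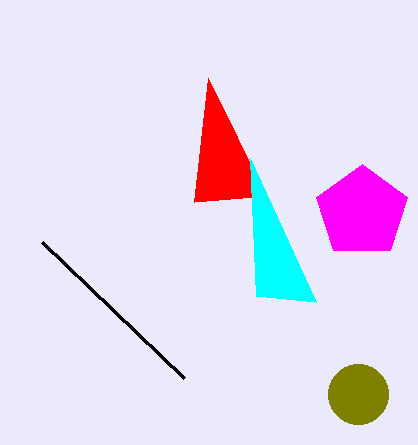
a_1 = 362; c_1 = 48; a_2 = 358; b_2 = 394; c_2 = 30; s_3 = 194; t_3 = 202; u_4 = 316; v_4 = 302; s_5 = 184; t_5 = 378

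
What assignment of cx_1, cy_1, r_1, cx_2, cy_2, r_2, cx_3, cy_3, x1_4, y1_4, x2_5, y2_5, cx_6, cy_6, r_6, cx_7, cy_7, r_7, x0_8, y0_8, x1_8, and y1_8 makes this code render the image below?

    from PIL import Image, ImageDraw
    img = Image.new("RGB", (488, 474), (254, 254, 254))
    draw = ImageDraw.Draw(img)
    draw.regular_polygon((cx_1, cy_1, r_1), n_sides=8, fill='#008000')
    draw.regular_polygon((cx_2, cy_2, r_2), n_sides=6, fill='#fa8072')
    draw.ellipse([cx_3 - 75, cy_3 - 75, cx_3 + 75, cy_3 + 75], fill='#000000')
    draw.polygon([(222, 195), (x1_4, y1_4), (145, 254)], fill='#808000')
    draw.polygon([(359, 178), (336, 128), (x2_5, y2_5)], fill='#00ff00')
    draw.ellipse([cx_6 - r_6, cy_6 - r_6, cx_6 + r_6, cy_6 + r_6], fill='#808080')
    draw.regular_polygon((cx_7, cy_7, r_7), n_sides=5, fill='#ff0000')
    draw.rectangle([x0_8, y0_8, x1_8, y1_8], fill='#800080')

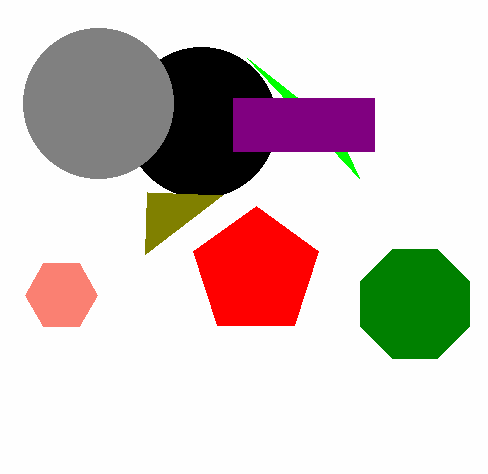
cx_1 = 415
cy_1 = 304
r_1 = 59
cx_2 = 61
cy_2 = 295
r_2 = 36
cx_3 = 201
cy_3 = 122
x1_4 = 147
y1_4 = 192
x2_5 = 247
y2_5 = 58
cx_6 = 98
cy_6 = 103
r_6 = 75
cx_7 = 256
cy_7 = 272
r_7 = 66
x0_8 = 233
y0_8 = 98
x1_8 = 374
y1_8 = 151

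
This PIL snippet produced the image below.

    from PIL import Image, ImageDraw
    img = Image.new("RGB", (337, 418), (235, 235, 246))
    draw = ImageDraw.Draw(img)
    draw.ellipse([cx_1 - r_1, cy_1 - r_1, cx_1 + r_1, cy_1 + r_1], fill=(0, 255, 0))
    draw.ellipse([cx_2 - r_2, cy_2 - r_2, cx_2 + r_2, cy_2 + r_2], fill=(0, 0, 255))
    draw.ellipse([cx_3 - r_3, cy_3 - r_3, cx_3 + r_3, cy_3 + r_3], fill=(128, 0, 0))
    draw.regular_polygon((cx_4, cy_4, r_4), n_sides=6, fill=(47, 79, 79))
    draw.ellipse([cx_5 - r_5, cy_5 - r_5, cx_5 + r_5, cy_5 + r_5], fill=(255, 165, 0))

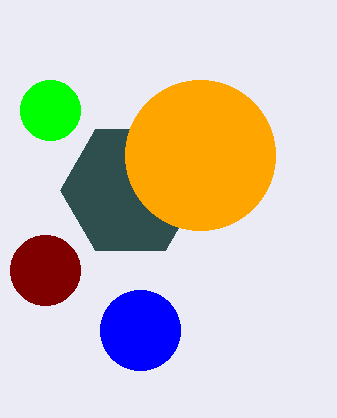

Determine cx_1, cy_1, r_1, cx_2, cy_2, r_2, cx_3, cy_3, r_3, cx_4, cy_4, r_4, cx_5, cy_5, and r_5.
cx_1 = 50
cy_1 = 110
r_1 = 30
cx_2 = 140
cy_2 = 330
r_2 = 40
cx_3 = 45
cy_3 = 270
r_3 = 35
cx_4 = 130
cy_4 = 190
r_4 = 70
cx_5 = 200
cy_5 = 155
r_5 = 75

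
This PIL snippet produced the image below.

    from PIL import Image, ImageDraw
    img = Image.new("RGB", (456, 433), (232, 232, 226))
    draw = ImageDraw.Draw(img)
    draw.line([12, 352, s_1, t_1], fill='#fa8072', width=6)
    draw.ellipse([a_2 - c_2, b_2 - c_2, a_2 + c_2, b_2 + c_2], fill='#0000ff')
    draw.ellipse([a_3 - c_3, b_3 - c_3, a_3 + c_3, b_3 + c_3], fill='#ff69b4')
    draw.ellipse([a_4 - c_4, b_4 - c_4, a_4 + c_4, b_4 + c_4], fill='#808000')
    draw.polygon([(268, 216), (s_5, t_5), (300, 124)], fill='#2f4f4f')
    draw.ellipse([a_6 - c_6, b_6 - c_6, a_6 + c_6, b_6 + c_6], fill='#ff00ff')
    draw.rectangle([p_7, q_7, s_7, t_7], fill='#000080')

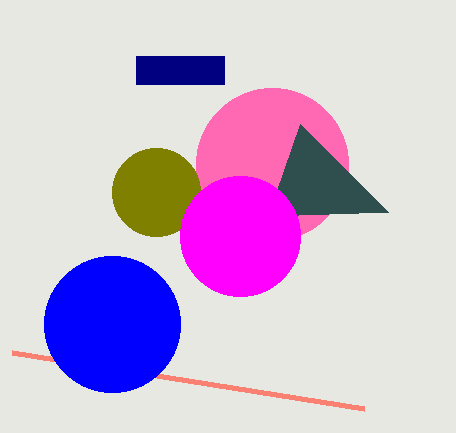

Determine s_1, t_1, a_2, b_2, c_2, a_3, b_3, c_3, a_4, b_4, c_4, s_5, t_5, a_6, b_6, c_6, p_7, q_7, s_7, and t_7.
s_1 = 364
t_1 = 408
a_2 = 112
b_2 = 324
c_2 = 68
a_3 = 272
b_3 = 164
c_3 = 76
a_4 = 156
b_4 = 192
c_4 = 44
s_5 = 388
t_5 = 212
a_6 = 240
b_6 = 236
c_6 = 60
p_7 = 136
q_7 = 56
s_7 = 224
t_7 = 84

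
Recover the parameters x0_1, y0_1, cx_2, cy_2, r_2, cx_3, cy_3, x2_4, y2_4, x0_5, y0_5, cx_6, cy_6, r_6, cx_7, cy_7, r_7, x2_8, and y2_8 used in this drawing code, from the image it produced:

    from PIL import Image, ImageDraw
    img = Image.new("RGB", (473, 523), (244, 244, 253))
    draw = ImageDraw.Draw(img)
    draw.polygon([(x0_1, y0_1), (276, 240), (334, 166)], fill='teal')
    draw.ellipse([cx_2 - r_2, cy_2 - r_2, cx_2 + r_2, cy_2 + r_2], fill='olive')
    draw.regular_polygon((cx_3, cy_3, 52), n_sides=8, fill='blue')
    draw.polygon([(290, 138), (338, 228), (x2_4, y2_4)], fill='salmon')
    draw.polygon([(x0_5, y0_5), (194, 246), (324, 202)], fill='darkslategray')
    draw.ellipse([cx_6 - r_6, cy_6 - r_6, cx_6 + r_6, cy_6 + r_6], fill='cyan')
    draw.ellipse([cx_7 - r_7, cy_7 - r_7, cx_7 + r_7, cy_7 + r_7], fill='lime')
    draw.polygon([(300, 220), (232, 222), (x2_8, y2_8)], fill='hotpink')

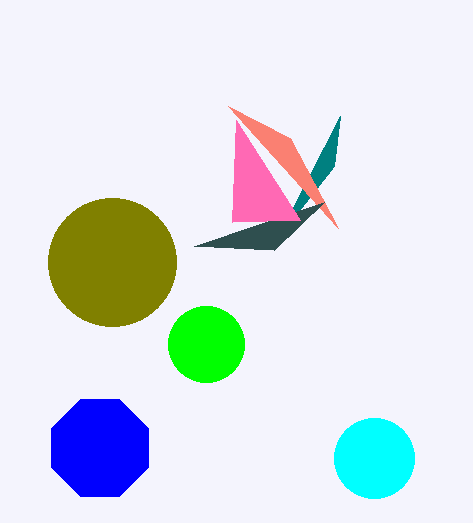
x0_1 = 340
y0_1 = 116
cx_2 = 112
cy_2 = 262
r_2 = 64
cx_3 = 100
cy_3 = 448
x2_4 = 228
y2_4 = 106
x0_5 = 274
y0_5 = 250
cx_6 = 374
cy_6 = 458
r_6 = 40
cx_7 = 206
cy_7 = 344
r_7 = 38
x2_8 = 236
y2_8 = 120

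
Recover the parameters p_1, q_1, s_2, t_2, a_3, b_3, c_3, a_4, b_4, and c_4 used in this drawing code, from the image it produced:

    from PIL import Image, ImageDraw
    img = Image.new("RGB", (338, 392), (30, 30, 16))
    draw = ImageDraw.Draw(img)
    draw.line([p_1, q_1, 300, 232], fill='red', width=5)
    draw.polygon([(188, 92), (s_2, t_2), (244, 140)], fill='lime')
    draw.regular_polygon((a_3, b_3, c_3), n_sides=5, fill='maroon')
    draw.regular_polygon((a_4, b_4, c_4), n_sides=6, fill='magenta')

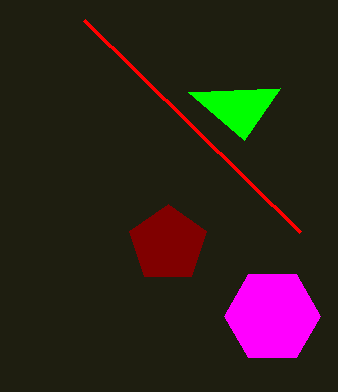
p_1 = 84
q_1 = 20
s_2 = 280
t_2 = 88
a_3 = 168
b_3 = 244
c_3 = 40
a_4 = 272
b_4 = 316
c_4 = 48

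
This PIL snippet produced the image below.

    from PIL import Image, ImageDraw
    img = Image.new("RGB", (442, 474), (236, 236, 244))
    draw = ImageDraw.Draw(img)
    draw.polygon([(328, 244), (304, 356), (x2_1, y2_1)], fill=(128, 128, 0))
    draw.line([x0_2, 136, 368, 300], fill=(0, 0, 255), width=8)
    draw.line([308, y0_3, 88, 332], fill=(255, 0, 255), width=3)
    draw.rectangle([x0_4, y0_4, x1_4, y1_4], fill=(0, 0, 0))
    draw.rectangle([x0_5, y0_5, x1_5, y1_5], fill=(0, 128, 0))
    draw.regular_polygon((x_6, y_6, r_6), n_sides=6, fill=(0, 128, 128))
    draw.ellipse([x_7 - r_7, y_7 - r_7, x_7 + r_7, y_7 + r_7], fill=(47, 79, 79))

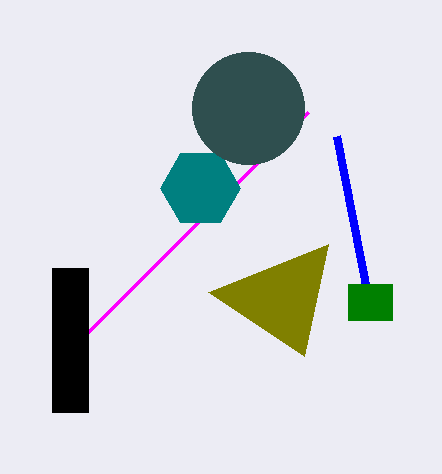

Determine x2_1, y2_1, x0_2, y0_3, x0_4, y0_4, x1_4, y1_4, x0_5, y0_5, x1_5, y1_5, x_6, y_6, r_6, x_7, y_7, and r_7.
x2_1 = 208; y2_1 = 292; x0_2 = 336; y0_3 = 112; x0_4 = 52; y0_4 = 268; x1_4 = 88; y1_4 = 412; x0_5 = 348; y0_5 = 284; x1_5 = 392; y1_5 = 320; x_6 = 200; y_6 = 188; r_6 = 40; x_7 = 248; y_7 = 108; r_7 = 56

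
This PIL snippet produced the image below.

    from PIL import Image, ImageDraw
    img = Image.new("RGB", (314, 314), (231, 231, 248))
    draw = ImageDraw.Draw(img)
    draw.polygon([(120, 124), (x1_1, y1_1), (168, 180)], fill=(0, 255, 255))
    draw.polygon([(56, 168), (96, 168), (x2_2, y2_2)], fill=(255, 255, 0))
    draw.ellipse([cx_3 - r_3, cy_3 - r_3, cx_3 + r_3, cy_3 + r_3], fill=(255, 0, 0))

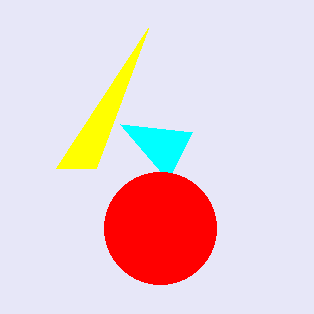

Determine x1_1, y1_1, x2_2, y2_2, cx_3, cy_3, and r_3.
x1_1 = 192; y1_1 = 132; x2_2 = 148; y2_2 = 28; cx_3 = 160; cy_3 = 228; r_3 = 56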